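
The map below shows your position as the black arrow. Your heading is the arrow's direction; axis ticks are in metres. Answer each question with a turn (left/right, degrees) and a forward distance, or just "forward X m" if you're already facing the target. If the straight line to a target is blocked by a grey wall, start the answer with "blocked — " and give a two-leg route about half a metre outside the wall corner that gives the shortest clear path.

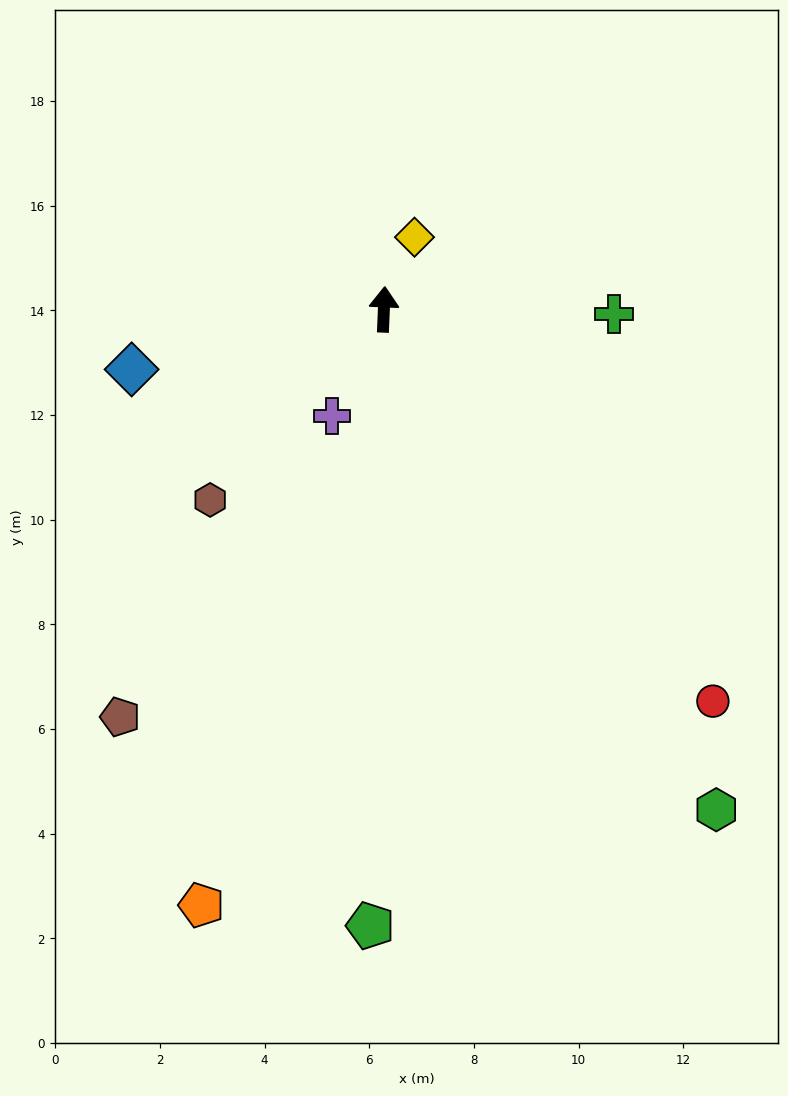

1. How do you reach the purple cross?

turn left 156°, forward 2.3 m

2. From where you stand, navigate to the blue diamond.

turn left 106°, forward 5.0 m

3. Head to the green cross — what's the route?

turn right 89°, forward 4.4 m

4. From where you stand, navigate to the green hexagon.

turn right 144°, forward 11.5 m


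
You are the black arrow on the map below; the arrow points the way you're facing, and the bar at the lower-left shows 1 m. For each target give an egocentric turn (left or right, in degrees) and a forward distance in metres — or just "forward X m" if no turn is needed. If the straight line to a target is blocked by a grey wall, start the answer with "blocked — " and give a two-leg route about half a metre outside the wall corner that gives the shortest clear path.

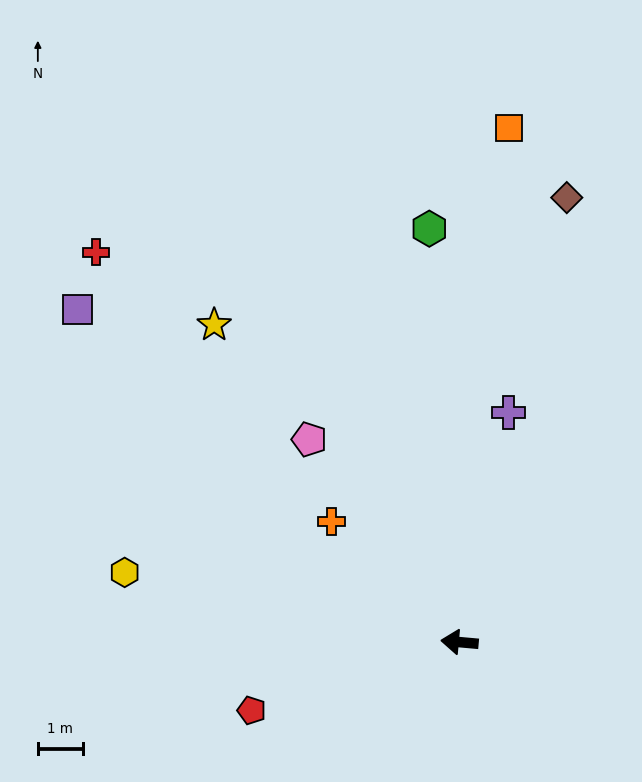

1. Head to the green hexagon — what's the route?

turn right 81°, forward 9.2 m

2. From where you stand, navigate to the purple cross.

turn right 97°, forward 5.2 m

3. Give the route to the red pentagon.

turn left 23°, forward 4.9 m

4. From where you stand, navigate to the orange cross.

turn right 38°, forward 3.9 m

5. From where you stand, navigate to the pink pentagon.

turn right 48°, forward 5.6 m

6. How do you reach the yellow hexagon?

turn right 7°, forward 7.6 m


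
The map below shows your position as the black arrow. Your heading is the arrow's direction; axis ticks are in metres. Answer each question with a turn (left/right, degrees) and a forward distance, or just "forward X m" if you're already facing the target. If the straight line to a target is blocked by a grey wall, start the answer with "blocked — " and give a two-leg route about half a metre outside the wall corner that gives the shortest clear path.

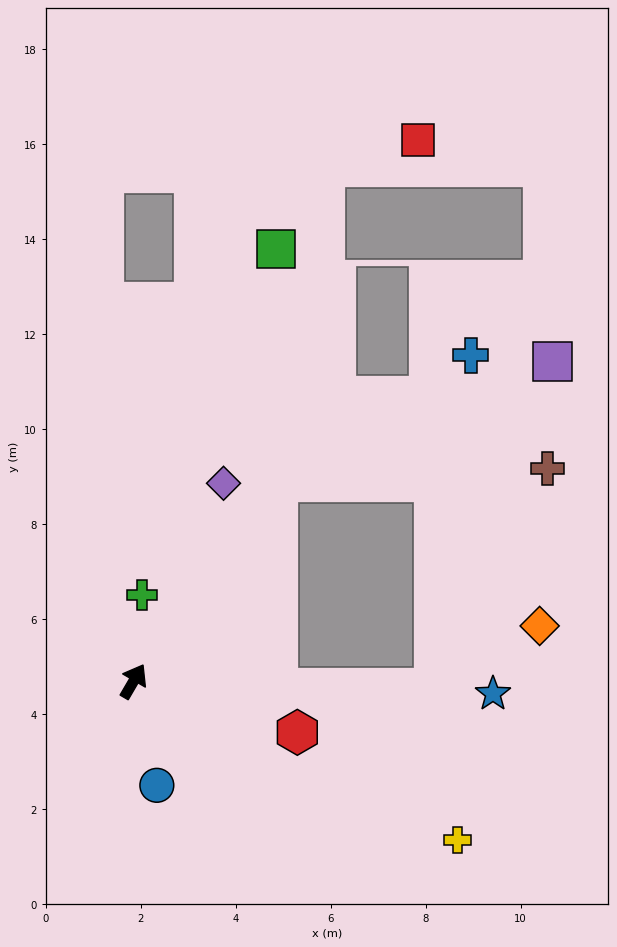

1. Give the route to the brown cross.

blocked — turn right 6°, forward 5.2 m, then turn right 51°, forward 5.7 m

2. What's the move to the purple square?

blocked — turn right 6°, forward 5.2 m, then turn right 30°, forward 6.3 m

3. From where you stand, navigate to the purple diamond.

turn left 6°, forward 4.6 m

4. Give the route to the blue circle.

turn right 137°, forward 2.2 m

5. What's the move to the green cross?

turn left 24°, forward 1.8 m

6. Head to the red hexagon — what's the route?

turn right 77°, forward 3.6 m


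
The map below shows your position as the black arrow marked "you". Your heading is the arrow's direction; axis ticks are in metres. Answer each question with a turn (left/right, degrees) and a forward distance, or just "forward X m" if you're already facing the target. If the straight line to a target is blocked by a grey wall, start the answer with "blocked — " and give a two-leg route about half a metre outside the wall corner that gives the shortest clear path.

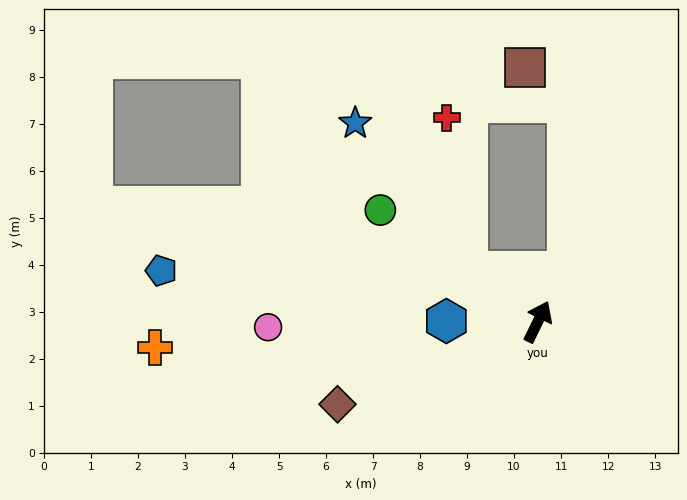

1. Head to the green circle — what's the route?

turn left 81°, forward 4.1 m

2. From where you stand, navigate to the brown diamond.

turn left 138°, forward 4.6 m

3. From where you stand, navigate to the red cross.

blocked — turn left 80°, forward 1.8 m, then turn right 46°, forward 3.3 m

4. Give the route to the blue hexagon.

turn left 116°, forward 1.9 m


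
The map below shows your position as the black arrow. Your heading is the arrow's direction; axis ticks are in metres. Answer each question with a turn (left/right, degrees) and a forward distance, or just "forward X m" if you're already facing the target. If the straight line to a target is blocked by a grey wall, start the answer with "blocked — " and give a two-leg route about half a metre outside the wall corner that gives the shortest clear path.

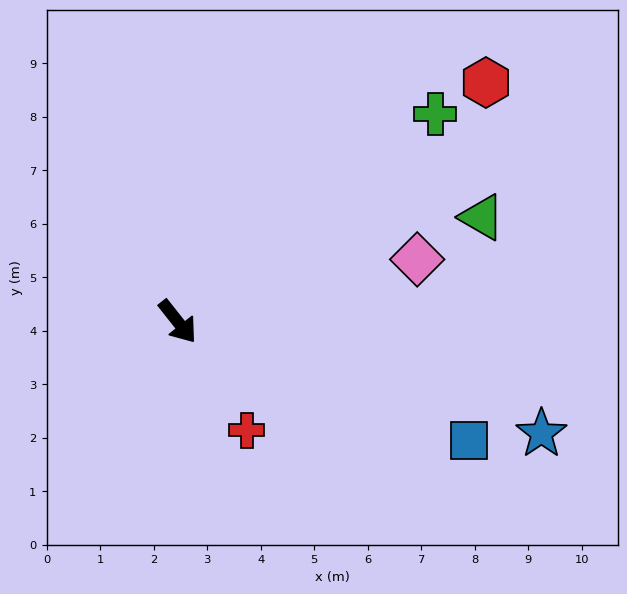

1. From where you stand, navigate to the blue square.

turn left 29°, forward 5.9 m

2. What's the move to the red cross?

turn right 6°, forward 2.4 m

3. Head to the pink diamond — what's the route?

turn left 66°, forward 4.6 m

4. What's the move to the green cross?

turn left 91°, forward 6.2 m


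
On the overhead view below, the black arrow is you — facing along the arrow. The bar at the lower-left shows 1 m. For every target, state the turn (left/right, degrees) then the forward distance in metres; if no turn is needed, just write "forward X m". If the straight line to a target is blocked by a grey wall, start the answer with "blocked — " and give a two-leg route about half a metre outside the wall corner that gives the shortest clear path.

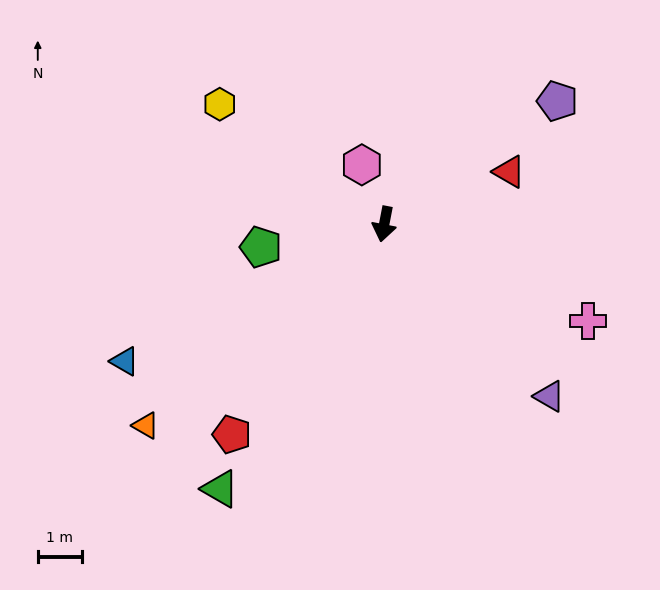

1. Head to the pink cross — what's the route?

turn left 75°, forward 5.1 m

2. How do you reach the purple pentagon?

turn left 136°, forward 4.8 m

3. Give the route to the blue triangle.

turn right 51°, forward 6.6 m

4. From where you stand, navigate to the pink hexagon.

turn right 148°, forward 1.4 m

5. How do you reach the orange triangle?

turn right 39°, forward 7.0 m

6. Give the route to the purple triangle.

turn left 55°, forward 5.4 m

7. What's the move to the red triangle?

turn left 124°, forward 3.1 m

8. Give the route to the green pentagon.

turn right 69°, forward 2.8 m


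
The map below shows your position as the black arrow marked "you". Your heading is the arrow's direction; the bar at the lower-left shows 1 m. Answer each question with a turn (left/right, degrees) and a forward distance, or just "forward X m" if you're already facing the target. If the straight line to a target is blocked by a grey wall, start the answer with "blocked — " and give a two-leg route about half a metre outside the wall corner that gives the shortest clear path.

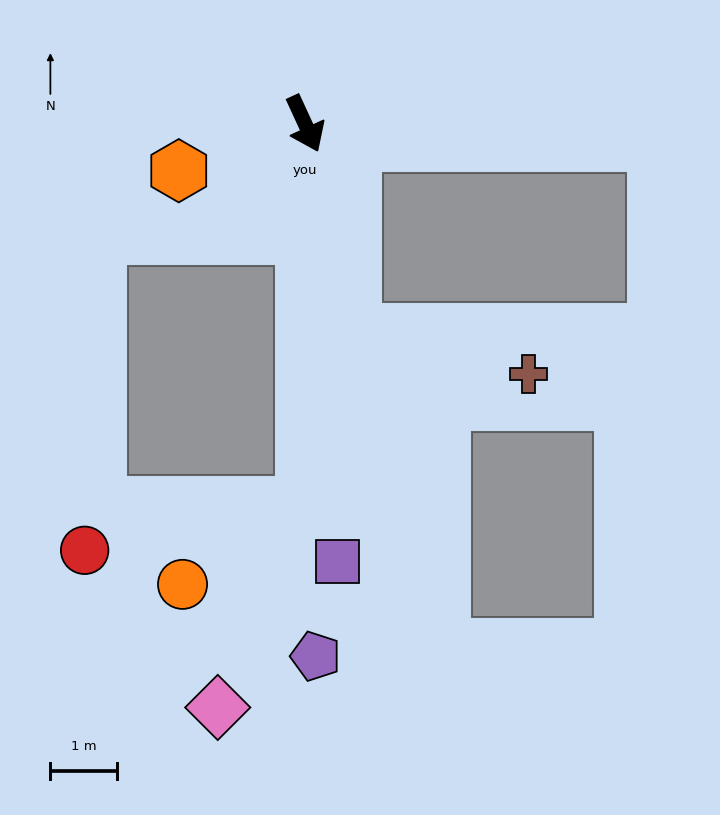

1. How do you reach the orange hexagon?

turn right 94°, forward 2.0 m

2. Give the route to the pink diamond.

blocked — turn right 25°, forward 5.8 m, then turn right 23°, forward 3.3 m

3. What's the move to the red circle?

blocked — turn right 25°, forward 5.8 m, then turn right 78°, forward 3.4 m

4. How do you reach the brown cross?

blocked — turn right 12°, forward 3.2 m, then turn left 64°, forward 2.7 m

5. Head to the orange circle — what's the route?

blocked — turn right 25°, forward 5.8 m, then turn right 57°, forward 2.2 m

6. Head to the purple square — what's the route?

turn right 20°, forward 6.6 m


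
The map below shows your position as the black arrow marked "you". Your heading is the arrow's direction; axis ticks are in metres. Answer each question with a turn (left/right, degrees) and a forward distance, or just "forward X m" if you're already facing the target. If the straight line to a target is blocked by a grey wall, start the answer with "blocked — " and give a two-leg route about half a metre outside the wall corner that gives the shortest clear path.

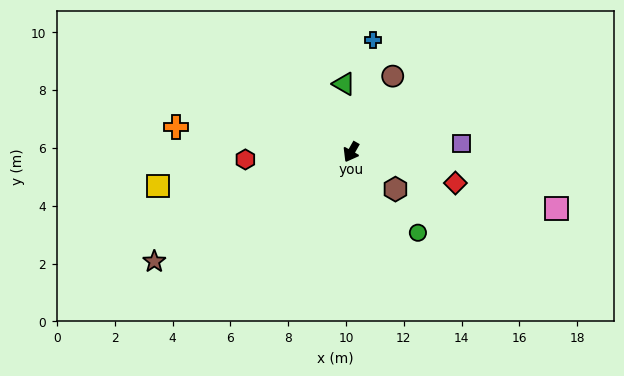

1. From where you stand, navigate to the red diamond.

turn left 103°, forward 3.8 m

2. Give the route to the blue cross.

turn right 161°, forward 4.0 m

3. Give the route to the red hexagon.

turn right 56°, forward 3.7 m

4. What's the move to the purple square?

turn left 124°, forward 3.8 m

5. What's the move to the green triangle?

turn right 144°, forward 2.4 m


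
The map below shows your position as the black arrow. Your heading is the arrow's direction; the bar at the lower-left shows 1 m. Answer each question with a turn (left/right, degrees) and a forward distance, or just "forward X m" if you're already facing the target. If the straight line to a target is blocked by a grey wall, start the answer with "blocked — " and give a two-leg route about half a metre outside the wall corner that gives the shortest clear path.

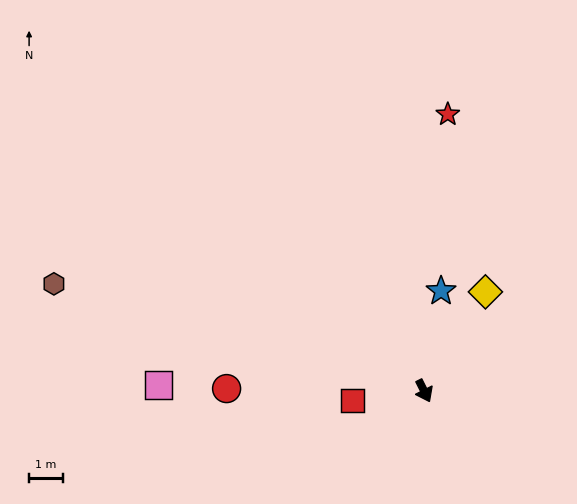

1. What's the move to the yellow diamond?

turn left 122°, forward 3.5 m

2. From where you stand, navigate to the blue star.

turn left 144°, forward 3.0 m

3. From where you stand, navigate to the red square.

turn right 109°, forward 2.1 m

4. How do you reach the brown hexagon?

turn right 133°, forward 11.4 m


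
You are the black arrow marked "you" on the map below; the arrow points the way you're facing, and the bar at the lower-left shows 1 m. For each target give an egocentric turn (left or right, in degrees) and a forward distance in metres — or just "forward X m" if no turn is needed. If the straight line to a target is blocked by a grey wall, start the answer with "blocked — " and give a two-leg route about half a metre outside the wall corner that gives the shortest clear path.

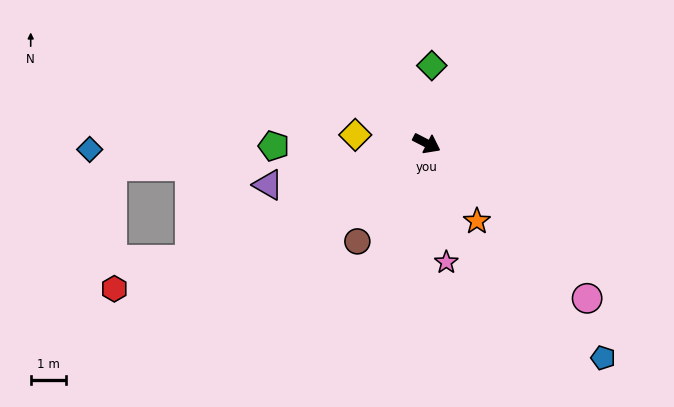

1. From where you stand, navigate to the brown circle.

turn right 98°, forward 3.4 m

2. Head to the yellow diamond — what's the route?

turn right 160°, forward 2.0 m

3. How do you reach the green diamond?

turn left 113°, forward 2.2 m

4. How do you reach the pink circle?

turn right 17°, forward 6.3 m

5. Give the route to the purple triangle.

turn right 138°, forward 4.6 m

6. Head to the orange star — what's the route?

turn right 30°, forward 2.6 m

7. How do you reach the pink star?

turn right 53°, forward 3.4 m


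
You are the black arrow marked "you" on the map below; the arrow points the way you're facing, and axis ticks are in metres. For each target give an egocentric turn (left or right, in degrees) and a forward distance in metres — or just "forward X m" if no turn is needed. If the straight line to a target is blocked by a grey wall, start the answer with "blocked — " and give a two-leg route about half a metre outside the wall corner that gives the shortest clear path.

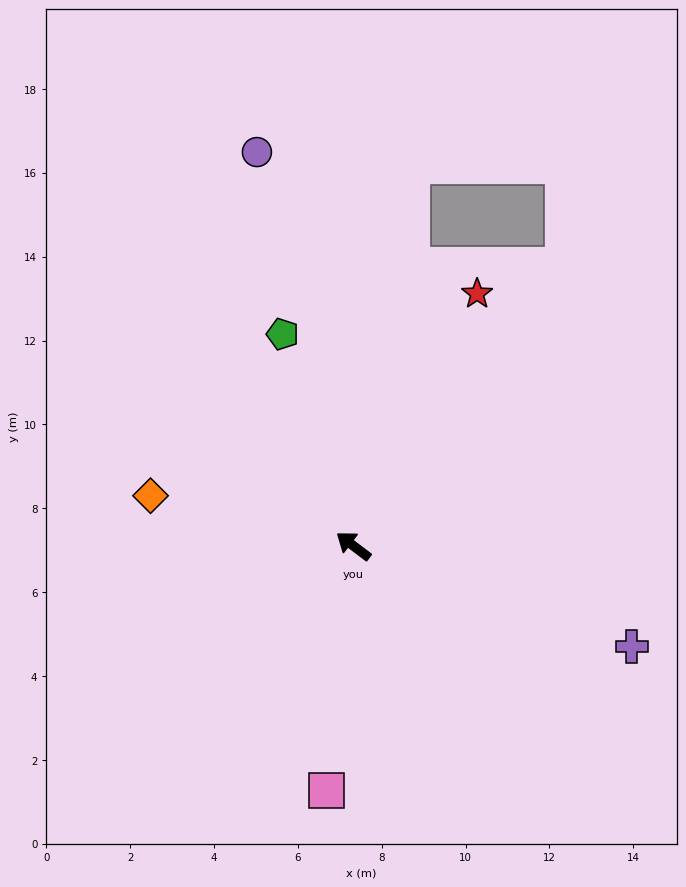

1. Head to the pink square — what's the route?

turn left 121°, forward 5.9 m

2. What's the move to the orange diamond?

turn left 23°, forward 5.0 m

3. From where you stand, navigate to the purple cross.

turn right 163°, forward 7.1 m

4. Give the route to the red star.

turn right 79°, forward 6.7 m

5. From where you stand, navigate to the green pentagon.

turn right 34°, forward 5.3 m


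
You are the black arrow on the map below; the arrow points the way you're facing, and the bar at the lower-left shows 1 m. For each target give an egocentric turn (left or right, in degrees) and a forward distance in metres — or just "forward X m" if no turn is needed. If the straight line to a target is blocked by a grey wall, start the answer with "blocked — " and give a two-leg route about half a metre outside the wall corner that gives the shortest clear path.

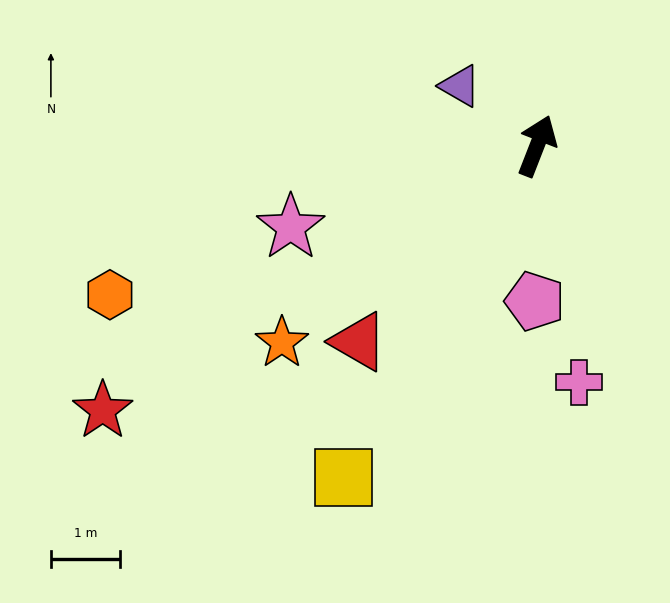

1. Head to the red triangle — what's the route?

turn left 159°, forward 3.9 m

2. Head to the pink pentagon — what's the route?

turn right 159°, forward 2.3 m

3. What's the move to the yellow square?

turn left 171°, forward 5.6 m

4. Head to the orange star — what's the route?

turn left 149°, forward 4.7 m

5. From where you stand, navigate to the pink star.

turn left 130°, forward 3.8 m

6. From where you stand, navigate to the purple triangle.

turn left 73°, forward 1.4 m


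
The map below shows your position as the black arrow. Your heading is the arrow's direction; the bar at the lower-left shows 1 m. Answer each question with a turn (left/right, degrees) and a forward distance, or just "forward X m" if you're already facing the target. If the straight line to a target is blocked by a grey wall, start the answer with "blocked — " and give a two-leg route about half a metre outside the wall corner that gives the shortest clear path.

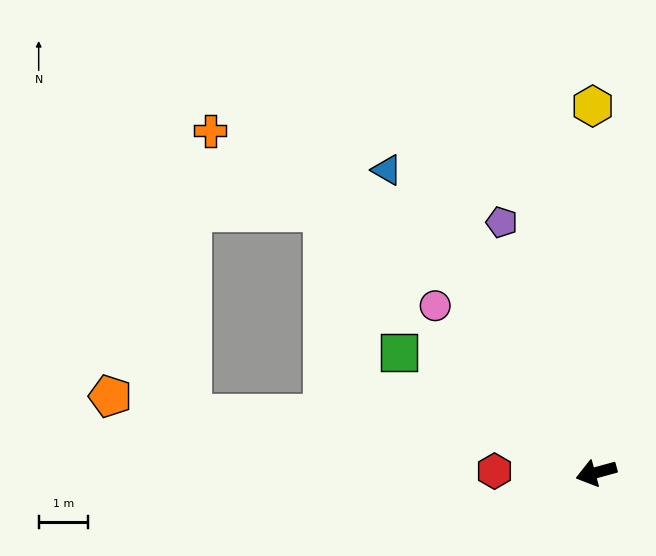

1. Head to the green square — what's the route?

turn right 47°, forward 4.6 m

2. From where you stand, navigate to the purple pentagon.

turn right 85°, forward 5.4 m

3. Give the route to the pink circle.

turn right 61°, forward 4.7 m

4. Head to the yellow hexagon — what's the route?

turn right 105°, forward 7.4 m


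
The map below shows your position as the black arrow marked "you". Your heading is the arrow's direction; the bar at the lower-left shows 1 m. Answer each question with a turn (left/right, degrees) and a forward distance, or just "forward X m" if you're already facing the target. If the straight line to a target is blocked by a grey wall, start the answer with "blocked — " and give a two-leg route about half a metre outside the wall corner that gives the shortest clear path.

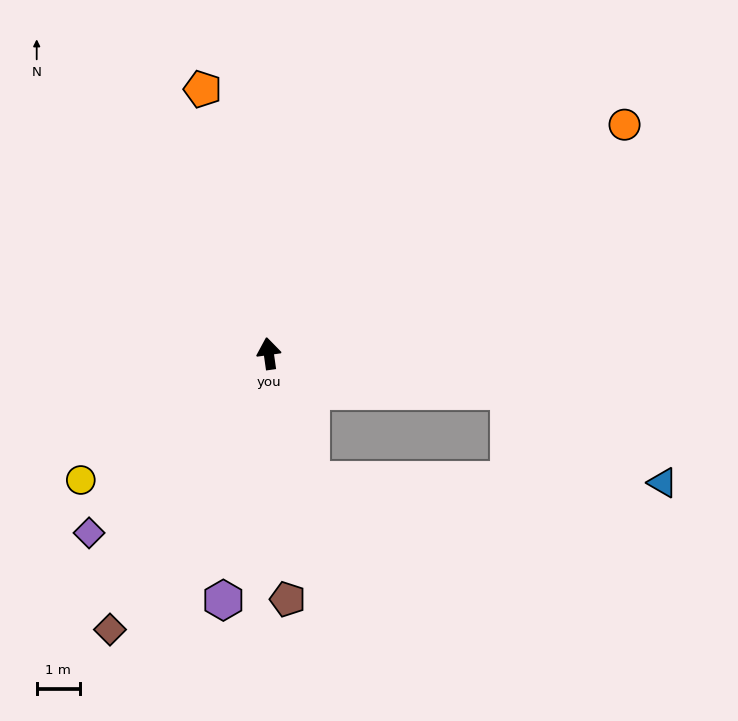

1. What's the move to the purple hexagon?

turn left 162°, forward 5.8 m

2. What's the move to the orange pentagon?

turn left 6°, forward 6.3 m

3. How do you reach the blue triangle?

blocked — turn right 107°, forward 5.6 m, then turn right 22°, forward 4.1 m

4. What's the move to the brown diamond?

turn left 142°, forward 7.3 m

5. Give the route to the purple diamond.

turn left 127°, forward 5.9 m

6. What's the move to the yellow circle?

turn left 116°, forward 5.2 m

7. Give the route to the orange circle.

turn right 65°, forward 9.7 m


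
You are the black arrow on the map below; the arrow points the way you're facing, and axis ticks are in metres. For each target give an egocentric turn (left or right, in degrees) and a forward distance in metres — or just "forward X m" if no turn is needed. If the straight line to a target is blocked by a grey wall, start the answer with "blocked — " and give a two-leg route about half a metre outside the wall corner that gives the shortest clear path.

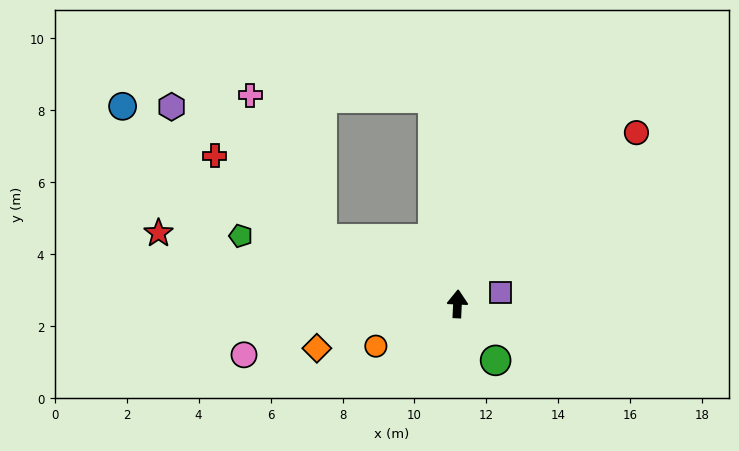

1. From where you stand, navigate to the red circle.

turn right 44°, forward 6.9 m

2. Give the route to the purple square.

turn right 72°, forward 1.2 m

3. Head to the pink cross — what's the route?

blocked — turn left 67°, forward 4.2 m, then turn right 38°, forward 4.5 m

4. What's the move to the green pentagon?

turn left 75°, forward 6.3 m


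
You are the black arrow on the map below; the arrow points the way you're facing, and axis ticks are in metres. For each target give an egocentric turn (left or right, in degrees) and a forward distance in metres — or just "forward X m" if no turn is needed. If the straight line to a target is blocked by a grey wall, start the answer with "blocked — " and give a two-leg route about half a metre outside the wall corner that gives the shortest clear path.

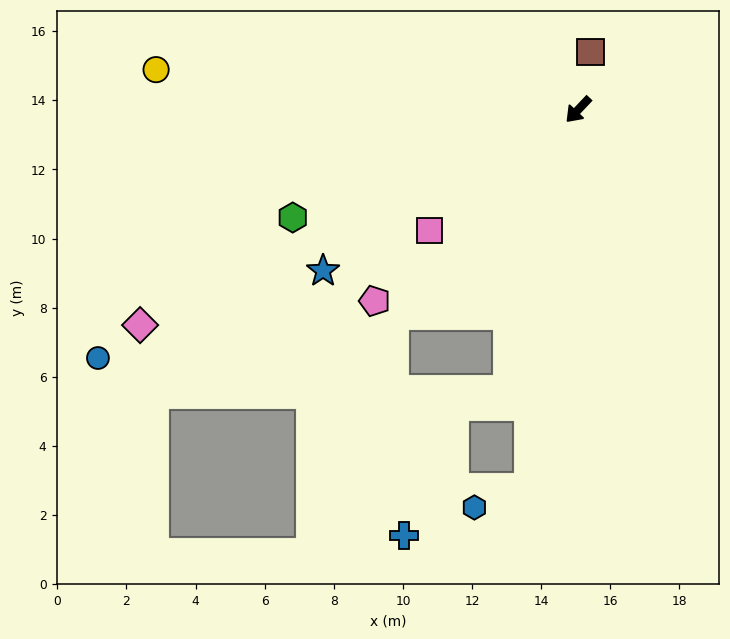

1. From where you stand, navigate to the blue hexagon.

blocked — turn left 36°, forward 11.0 m, then turn right 62°, forward 1.7 m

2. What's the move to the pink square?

turn right 7°, forward 5.5 m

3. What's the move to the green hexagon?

turn right 26°, forward 8.8 m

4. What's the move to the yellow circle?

turn right 52°, forward 12.3 m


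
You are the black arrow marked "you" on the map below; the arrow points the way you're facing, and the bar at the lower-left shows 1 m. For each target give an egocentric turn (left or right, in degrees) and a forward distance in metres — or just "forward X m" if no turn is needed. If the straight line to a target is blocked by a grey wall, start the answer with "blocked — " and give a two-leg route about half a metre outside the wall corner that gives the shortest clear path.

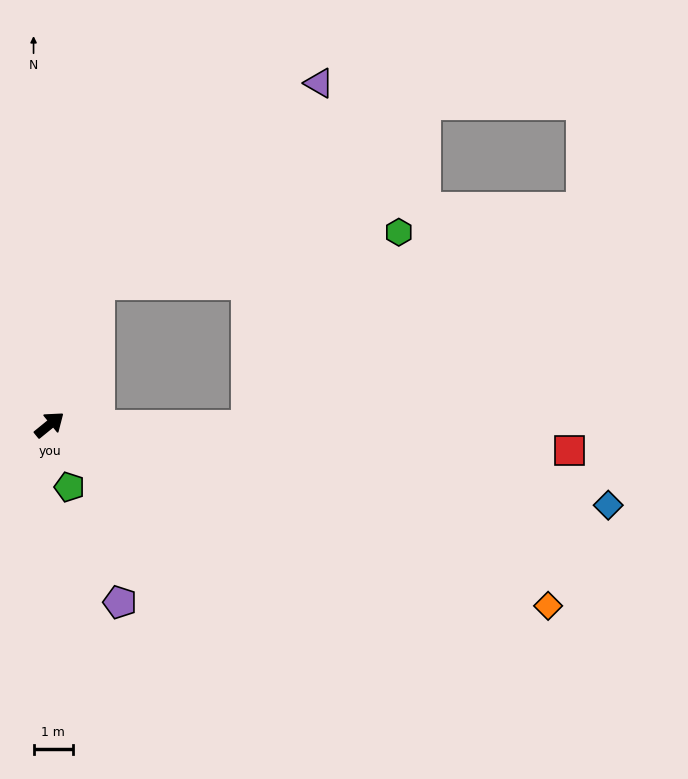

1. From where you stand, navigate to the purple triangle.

blocked — turn left 32°, forward 3.8 m, then turn right 29°, forward 7.6 m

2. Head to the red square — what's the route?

turn right 42°, forward 13.2 m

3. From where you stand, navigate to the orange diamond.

turn right 59°, forward 13.5 m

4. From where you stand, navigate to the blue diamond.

turn right 47°, forward 14.3 m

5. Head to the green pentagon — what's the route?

turn right 111°, forward 1.7 m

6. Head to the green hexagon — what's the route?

blocked — turn right 40°, forward 5.0 m, then turn left 53°, forward 6.2 m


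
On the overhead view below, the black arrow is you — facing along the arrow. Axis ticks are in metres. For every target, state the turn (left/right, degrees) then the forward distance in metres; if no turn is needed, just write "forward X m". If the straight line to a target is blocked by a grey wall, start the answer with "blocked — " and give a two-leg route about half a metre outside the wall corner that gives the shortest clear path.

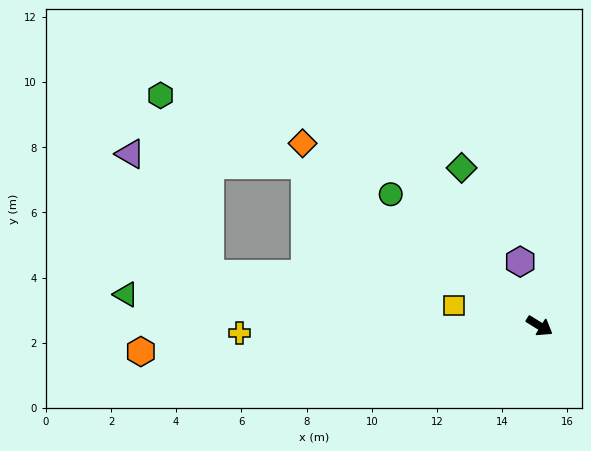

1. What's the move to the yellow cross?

turn right 147°, forward 9.2 m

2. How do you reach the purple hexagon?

turn left 139°, forward 2.1 m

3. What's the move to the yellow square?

turn right 162°, forward 2.7 m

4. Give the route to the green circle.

turn left 170°, forward 6.1 m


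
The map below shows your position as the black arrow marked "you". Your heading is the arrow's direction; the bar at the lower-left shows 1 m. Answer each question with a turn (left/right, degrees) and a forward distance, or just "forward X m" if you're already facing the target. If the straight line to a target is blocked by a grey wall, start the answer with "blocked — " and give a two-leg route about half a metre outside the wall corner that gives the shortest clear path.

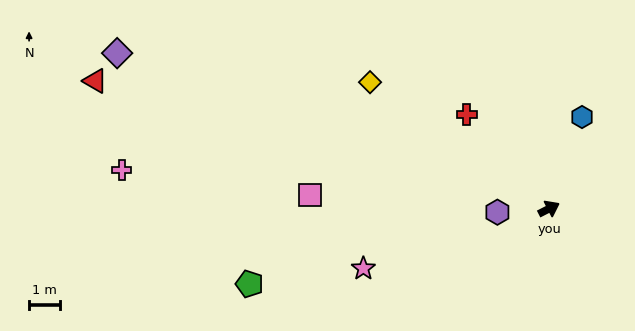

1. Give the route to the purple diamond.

turn left 133°, forward 14.7 m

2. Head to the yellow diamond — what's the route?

turn left 118°, forward 7.0 m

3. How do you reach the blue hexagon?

turn left 43°, forward 3.1 m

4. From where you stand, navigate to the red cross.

turn left 104°, forward 4.0 m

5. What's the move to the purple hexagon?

turn left 157°, forward 1.7 m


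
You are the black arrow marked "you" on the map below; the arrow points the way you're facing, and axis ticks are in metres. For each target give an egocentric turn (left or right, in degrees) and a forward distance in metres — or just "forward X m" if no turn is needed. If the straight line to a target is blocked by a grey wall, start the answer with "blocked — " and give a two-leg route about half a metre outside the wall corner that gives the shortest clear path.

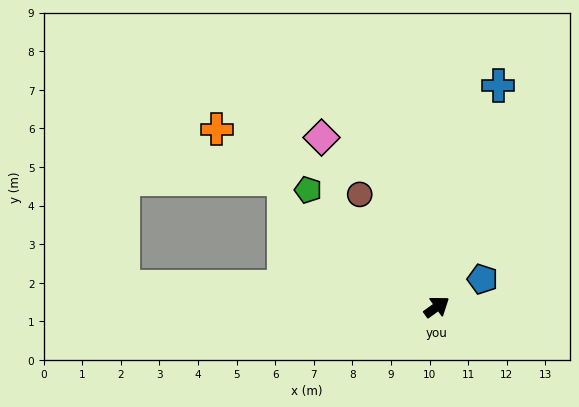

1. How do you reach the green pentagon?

turn left 102°, forward 4.5 m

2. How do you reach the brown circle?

turn left 89°, forward 3.5 m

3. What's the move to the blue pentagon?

turn right 4°, forward 1.4 m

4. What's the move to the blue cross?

turn left 39°, forward 6.0 m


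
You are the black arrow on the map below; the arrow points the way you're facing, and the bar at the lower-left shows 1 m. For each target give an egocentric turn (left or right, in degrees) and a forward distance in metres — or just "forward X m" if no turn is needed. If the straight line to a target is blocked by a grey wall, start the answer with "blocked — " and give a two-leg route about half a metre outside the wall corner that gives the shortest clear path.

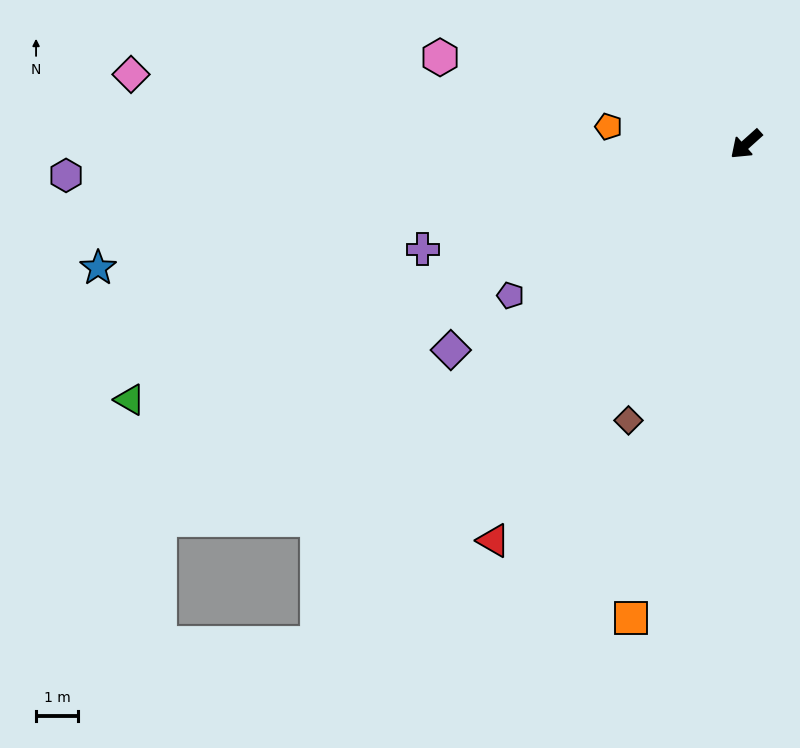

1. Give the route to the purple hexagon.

turn right 39°, forward 16.3 m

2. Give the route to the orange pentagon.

turn right 49°, forward 3.3 m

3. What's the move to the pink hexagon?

turn right 58°, forward 7.6 m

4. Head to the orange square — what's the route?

turn left 34°, forward 11.7 m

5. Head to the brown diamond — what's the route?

turn left 25°, forward 7.2 m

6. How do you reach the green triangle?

turn right 19°, forward 16.0 m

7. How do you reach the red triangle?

turn left 16°, forward 11.3 m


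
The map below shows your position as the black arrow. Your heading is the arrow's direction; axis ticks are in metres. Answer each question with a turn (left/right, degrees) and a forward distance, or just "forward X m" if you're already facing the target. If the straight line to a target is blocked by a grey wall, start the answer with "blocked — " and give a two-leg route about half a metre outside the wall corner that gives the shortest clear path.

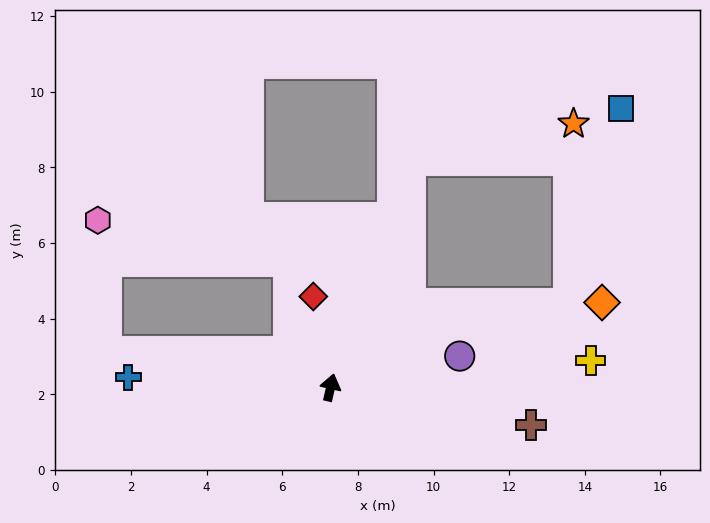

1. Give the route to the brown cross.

turn right 88°, forward 5.4 m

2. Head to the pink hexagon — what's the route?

blocked — turn left 94°, forward 6.0 m, then turn right 78°, forward 3.5 m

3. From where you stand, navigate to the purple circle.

turn right 63°, forward 3.5 m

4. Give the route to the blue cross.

turn left 100°, forward 5.4 m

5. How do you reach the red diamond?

turn left 24°, forward 2.4 m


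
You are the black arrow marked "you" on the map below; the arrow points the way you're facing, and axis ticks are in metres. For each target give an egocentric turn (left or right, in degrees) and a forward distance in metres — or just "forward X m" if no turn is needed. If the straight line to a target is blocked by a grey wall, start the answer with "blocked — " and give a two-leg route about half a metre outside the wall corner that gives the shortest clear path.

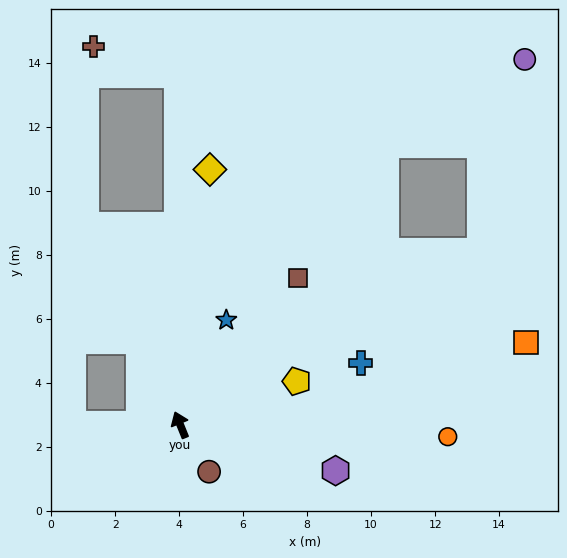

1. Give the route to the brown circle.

turn right 170°, forward 1.7 m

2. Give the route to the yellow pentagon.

turn right 92°, forward 3.9 m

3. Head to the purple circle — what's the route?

blocked — turn right 82°, forward 10.8 m, then turn left 47°, forward 6.2 m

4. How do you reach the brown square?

turn right 61°, forward 5.9 m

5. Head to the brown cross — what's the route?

blocked — turn right 22°, forward 10.9 m, then turn left 71°, forward 2.8 m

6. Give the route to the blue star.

turn right 46°, forward 3.6 m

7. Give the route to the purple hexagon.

turn right 128°, forward 5.1 m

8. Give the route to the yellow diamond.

turn right 29°, forward 8.0 m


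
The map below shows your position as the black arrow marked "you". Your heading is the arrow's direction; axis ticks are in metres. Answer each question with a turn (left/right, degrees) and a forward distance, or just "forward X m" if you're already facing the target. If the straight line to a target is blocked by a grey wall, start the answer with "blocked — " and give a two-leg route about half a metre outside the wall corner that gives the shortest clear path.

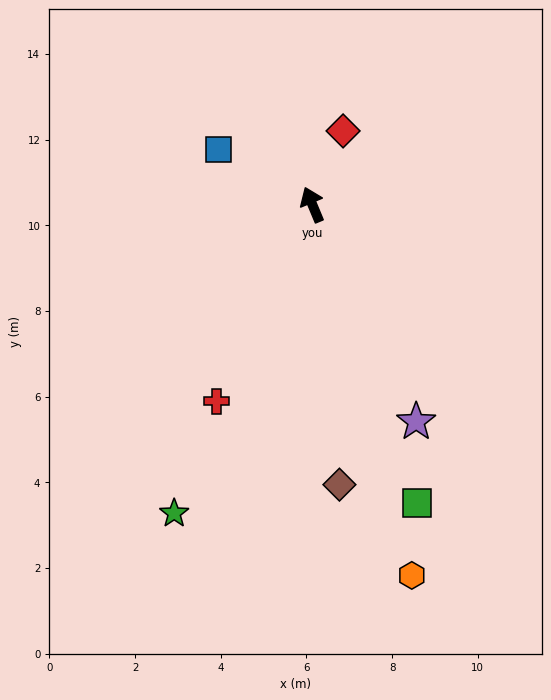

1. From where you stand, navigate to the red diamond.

turn right 45°, forward 1.9 m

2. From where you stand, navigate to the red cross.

turn left 131°, forward 5.1 m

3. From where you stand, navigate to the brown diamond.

turn left 163°, forward 6.6 m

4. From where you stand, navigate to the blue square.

turn left 37°, forward 2.5 m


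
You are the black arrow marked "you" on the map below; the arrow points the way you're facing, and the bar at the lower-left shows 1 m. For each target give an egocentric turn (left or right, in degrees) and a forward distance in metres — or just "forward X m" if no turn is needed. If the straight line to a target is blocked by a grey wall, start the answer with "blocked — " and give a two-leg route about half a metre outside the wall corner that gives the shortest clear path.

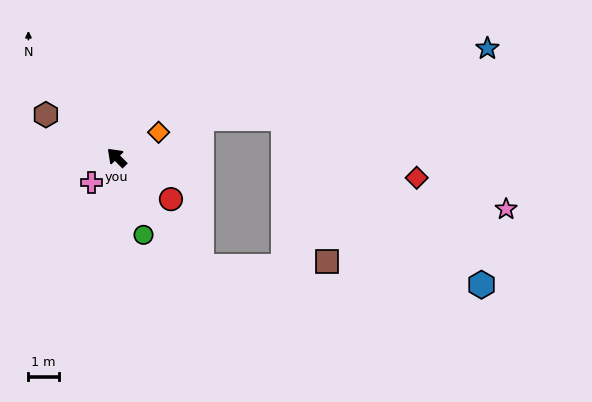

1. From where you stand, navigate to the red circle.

turn right 173°, forward 2.3 m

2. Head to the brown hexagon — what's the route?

turn left 13°, forward 2.7 m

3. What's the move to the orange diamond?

turn right 104°, forward 1.6 m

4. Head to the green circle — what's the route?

turn left 154°, forward 2.7 m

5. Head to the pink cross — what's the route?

turn left 89°, forward 1.2 m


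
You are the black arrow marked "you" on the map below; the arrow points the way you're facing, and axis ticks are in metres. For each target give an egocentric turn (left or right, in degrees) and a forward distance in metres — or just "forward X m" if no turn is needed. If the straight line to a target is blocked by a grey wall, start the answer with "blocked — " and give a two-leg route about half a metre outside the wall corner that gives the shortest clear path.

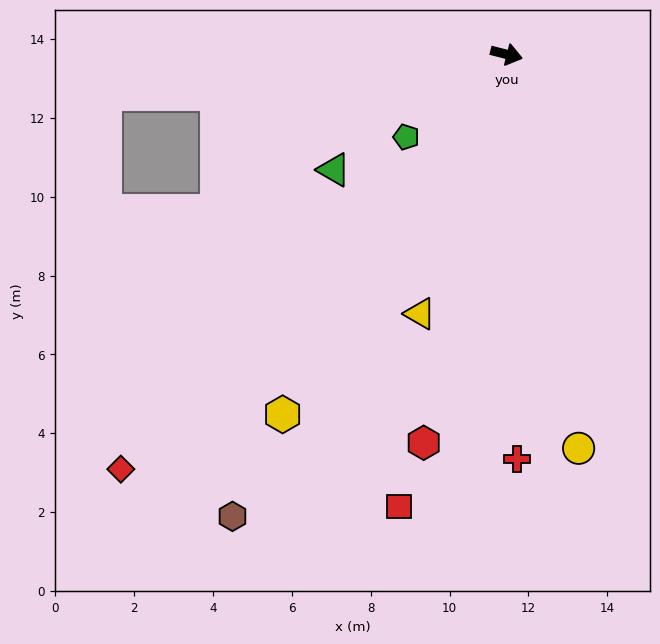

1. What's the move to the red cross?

turn right 74°, forward 10.3 m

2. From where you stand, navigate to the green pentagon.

turn right 126°, forward 3.3 m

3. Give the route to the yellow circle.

turn right 65°, forward 10.2 m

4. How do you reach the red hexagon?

turn right 88°, forward 10.1 m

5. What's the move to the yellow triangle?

turn right 94°, forward 6.9 m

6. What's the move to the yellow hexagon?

turn right 108°, forward 10.8 m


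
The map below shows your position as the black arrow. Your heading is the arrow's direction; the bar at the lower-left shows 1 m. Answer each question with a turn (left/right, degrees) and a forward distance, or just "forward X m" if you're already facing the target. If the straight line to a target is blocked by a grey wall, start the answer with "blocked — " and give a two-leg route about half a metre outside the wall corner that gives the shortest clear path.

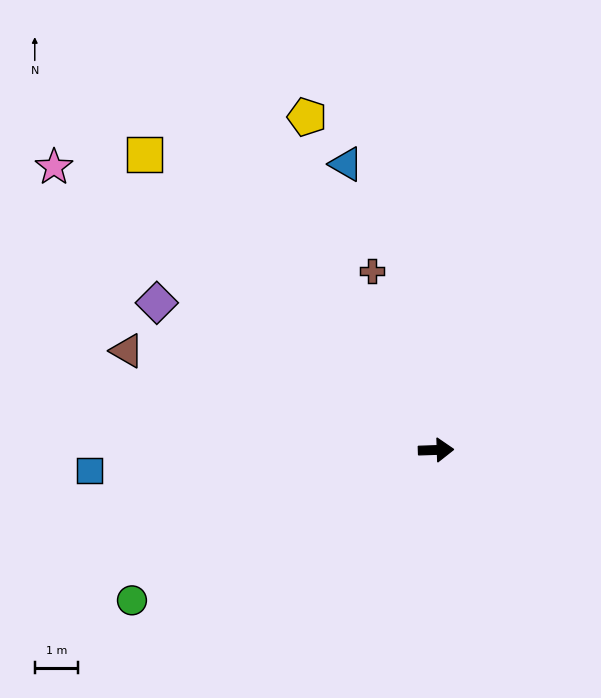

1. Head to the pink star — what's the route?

turn left 142°, forward 11.0 m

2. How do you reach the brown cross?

turn left 108°, forward 4.4 m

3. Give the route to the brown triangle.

turn left 160°, forward 7.5 m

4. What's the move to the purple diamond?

turn left 150°, forward 7.3 m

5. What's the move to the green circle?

turn right 156°, forward 7.9 m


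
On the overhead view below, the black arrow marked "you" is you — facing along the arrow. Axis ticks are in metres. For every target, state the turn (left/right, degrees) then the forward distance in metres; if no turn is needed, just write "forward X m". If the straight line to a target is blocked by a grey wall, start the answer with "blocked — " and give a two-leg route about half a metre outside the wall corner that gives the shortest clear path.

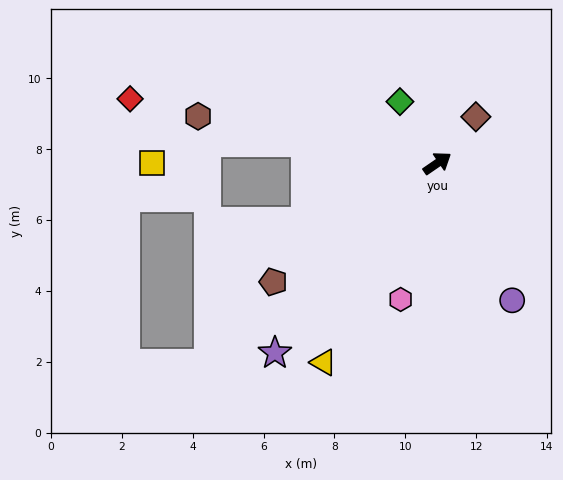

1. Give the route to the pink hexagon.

turn right 140°, forward 4.0 m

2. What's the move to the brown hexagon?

turn left 134°, forward 6.9 m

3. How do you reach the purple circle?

turn right 96°, forward 4.4 m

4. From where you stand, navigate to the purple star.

turn right 165°, forward 7.0 m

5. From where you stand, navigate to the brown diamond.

turn left 16°, forward 1.7 m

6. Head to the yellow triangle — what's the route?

turn right 154°, forward 6.5 m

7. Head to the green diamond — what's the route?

turn left 87°, forward 2.0 m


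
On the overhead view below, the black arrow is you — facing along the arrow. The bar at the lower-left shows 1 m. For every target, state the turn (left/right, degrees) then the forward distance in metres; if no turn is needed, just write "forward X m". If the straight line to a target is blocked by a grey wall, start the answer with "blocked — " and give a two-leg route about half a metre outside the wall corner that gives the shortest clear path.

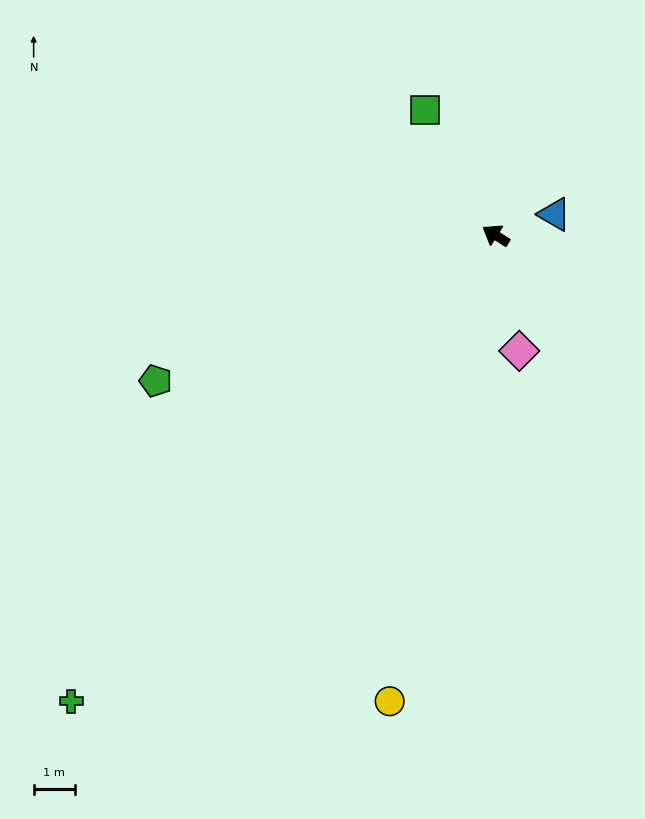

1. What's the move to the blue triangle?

turn right 128°, forward 1.5 m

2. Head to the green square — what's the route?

turn right 29°, forward 3.5 m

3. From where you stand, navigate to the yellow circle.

turn left 109°, forward 11.7 m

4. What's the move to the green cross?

turn left 80°, forward 15.4 m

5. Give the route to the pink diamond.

turn left 134°, forward 2.9 m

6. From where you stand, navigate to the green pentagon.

turn left 55°, forward 9.0 m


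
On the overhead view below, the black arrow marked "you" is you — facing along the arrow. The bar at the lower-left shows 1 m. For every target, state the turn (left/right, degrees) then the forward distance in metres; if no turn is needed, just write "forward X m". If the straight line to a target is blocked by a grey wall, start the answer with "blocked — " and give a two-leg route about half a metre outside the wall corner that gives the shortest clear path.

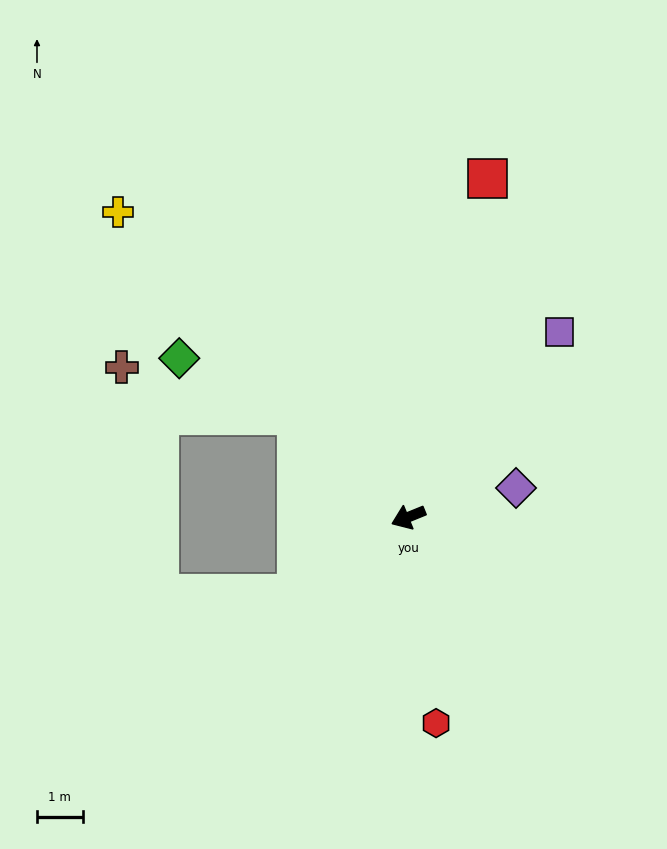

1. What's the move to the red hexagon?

turn left 76°, forward 4.5 m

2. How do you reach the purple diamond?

turn left 173°, forward 2.4 m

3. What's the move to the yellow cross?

turn right 69°, forward 9.2 m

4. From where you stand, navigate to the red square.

turn right 125°, forward 7.6 m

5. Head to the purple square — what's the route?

turn right 151°, forward 5.2 m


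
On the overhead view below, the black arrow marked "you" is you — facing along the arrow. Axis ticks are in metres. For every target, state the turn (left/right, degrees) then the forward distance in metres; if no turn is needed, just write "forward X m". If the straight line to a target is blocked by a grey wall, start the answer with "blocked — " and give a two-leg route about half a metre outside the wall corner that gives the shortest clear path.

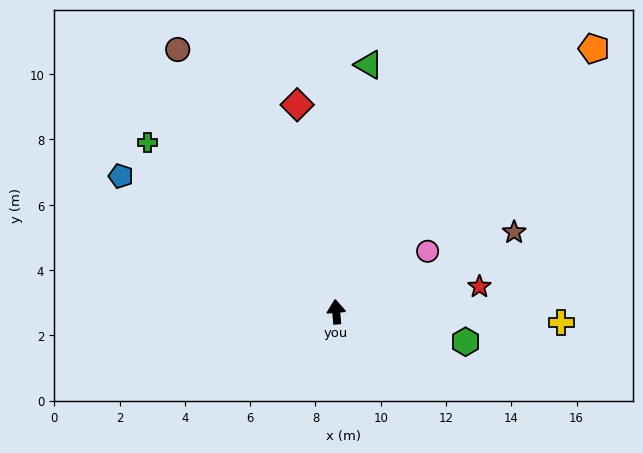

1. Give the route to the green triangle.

turn right 12°, forward 7.6 m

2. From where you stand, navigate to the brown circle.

turn left 26°, forward 9.4 m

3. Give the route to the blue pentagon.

turn left 53°, forward 7.8 m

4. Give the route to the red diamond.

turn left 6°, forward 6.5 m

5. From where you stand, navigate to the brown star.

turn right 71°, forward 6.0 m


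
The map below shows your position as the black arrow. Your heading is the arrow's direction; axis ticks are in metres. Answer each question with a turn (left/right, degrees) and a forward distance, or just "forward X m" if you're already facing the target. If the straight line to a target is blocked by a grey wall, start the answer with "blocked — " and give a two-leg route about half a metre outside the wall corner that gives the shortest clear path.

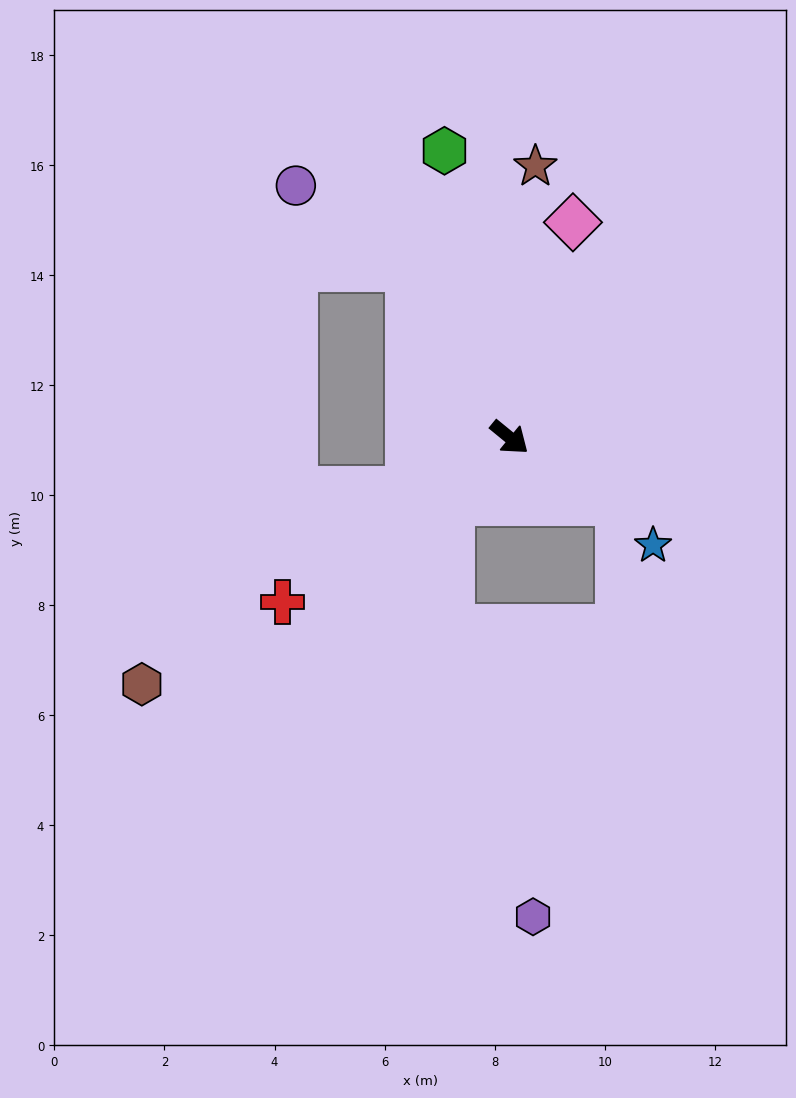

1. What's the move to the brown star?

turn left 124°, forward 4.9 m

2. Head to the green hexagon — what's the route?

turn left 142°, forward 5.3 m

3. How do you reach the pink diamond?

turn left 113°, forward 4.1 m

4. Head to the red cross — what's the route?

turn right 105°, forward 5.1 m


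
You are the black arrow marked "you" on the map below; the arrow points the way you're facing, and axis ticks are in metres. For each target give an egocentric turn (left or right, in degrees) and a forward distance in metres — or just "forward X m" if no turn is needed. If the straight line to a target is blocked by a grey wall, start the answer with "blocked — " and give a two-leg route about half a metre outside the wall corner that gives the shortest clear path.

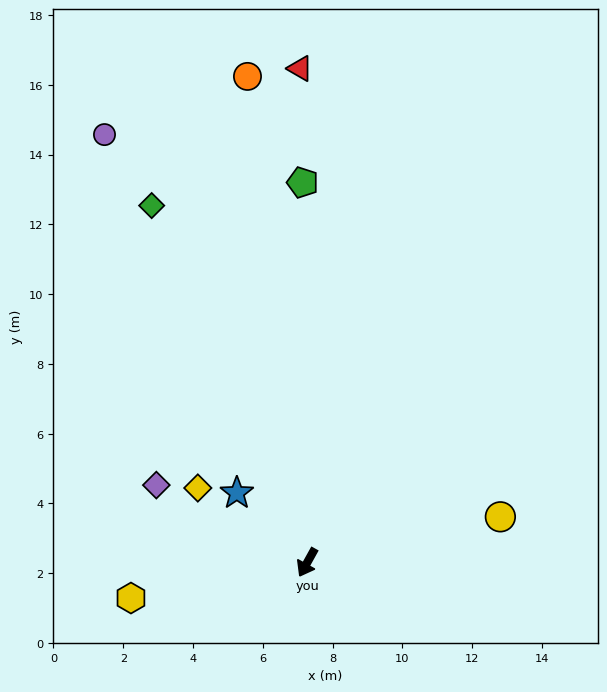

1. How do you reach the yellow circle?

turn left 132°, forward 5.7 m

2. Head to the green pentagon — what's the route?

turn right 150°, forward 10.9 m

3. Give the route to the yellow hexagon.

turn right 50°, forward 5.2 m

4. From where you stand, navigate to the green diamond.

turn right 127°, forward 11.2 m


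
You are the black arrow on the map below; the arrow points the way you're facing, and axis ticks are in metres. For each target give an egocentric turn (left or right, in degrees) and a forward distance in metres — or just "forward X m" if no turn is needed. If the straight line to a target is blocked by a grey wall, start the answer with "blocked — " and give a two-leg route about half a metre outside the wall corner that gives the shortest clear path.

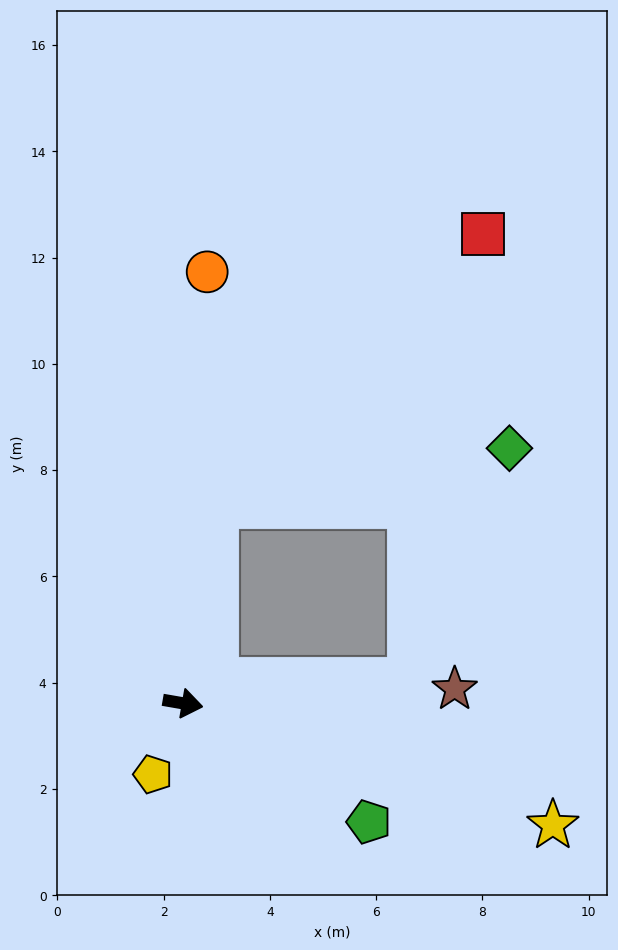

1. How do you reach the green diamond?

blocked — turn left 16°, forward 4.3 m, then turn left 61°, forward 4.7 m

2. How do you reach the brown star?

turn left 13°, forward 5.1 m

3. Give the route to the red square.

blocked — turn left 90°, forward 3.8 m, then turn right 35°, forward 7.2 m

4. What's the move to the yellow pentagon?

turn right 103°, forward 1.5 m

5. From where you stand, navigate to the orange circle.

turn left 97°, forward 8.1 m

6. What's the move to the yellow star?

turn right 8°, forward 7.3 m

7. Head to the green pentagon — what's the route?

turn right 23°, forward 4.2 m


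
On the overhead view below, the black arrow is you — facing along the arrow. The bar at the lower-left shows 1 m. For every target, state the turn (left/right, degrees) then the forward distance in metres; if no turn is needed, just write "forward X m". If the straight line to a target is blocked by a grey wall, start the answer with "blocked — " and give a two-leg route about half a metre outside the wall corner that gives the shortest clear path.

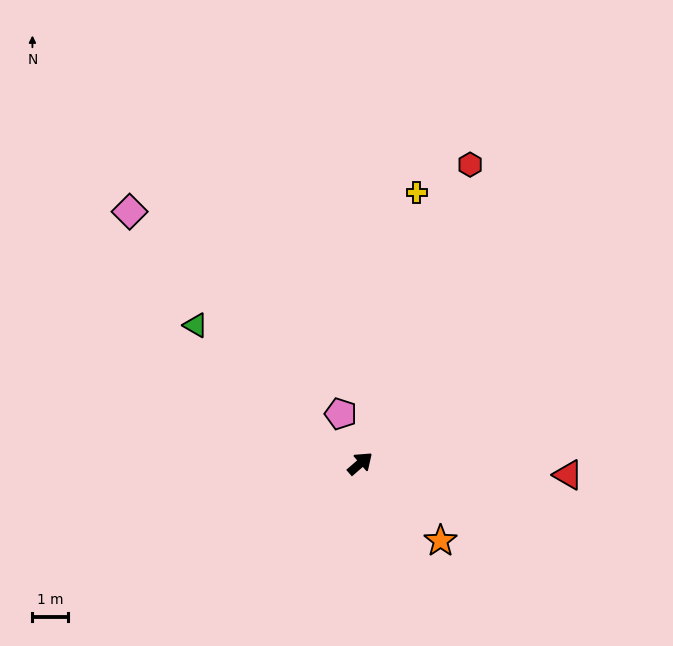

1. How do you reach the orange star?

turn right 85°, forward 3.1 m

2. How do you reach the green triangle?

turn left 99°, forward 6.0 m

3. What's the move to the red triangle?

turn right 44°, forward 5.8 m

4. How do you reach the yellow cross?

turn left 37°, forward 7.8 m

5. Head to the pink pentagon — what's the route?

turn left 71°, forward 1.5 m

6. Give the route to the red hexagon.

turn left 29°, forward 8.9 m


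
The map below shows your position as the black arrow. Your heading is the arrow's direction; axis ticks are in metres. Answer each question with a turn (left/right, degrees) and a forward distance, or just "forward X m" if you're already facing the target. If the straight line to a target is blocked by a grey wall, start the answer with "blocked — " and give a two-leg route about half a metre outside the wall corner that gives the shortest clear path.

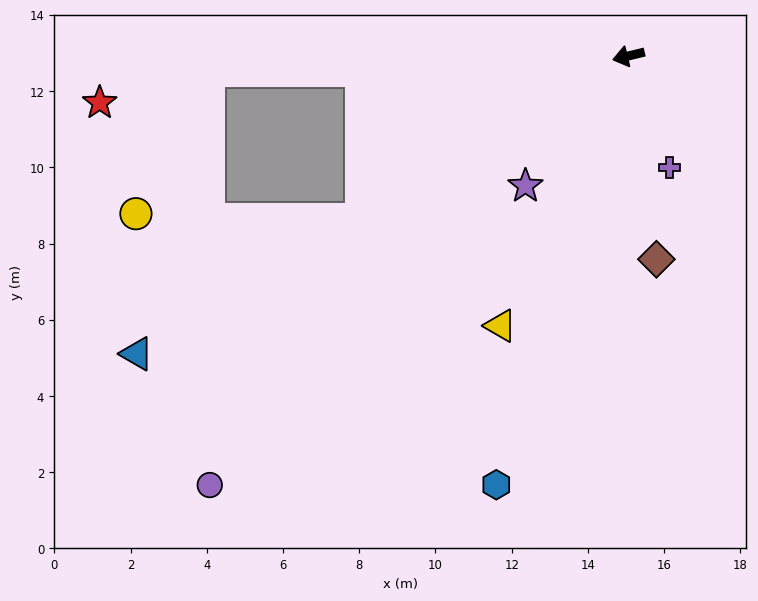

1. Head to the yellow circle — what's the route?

blocked — turn right 12°, forward 11.0 m, then turn left 61°, forward 4.2 m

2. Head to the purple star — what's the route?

turn left 38°, forward 4.4 m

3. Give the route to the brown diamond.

turn left 84°, forward 5.4 m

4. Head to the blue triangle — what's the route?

turn left 18°, forward 15.1 m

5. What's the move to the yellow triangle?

turn left 51°, forward 7.8 m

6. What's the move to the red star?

blocked — turn right 12°, forward 11.0 m, then turn left 15°, forward 3.0 m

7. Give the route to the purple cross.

turn left 97°, forward 3.1 m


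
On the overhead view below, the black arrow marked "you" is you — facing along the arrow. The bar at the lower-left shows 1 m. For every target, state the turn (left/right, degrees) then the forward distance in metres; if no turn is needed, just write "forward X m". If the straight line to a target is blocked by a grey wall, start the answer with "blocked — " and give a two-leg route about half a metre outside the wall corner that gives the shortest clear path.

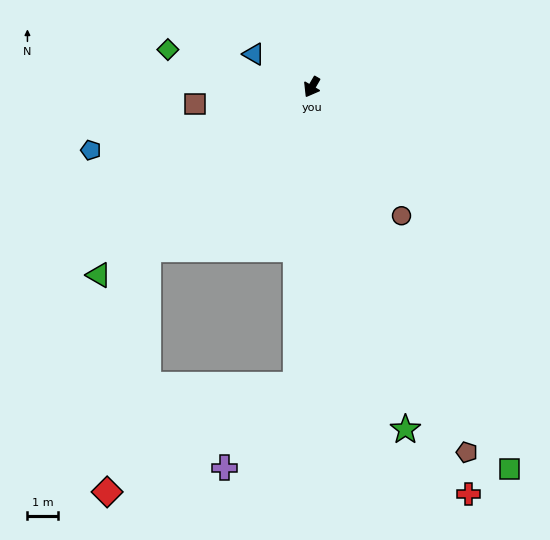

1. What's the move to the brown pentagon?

turn left 53°, forward 12.9 m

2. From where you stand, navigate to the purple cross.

blocked — turn left 27°, forward 9.7 m, then turn right 37°, forward 3.5 m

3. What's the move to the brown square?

turn right 52°, forward 3.8 m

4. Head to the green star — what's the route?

turn left 45°, forward 11.6 m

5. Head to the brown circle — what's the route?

turn left 65°, forward 5.1 m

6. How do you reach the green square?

turn left 58°, forward 14.0 m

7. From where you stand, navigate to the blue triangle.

turn right 89°, forward 2.2 m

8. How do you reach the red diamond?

blocked — turn right 15°, forward 7.5 m, then turn left 36°, forward 8.0 m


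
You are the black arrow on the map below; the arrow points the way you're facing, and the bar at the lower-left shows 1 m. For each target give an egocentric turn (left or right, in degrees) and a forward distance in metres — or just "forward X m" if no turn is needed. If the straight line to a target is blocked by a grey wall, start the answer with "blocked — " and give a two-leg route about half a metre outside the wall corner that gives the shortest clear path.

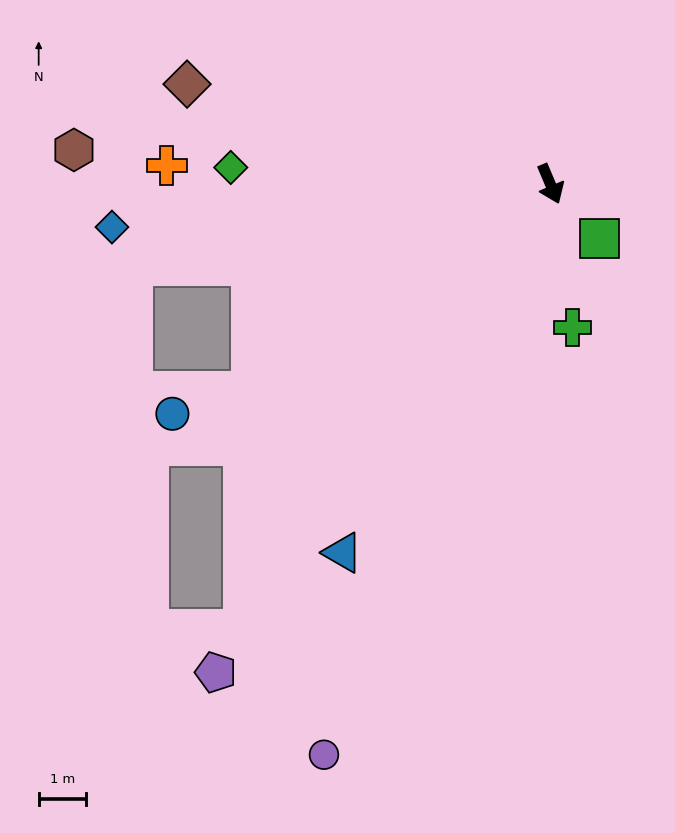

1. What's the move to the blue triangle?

turn right 52°, forward 9.0 m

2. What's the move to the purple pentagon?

turn right 57°, forward 12.5 m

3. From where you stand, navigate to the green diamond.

turn right 116°, forward 6.8 m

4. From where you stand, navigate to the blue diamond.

turn right 107°, forward 9.3 m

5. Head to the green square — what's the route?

turn left 20°, forward 1.6 m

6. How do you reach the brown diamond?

turn right 128°, forward 8.0 m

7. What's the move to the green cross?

turn right 14°, forward 3.1 m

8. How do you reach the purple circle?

turn right 45°, forward 13.0 m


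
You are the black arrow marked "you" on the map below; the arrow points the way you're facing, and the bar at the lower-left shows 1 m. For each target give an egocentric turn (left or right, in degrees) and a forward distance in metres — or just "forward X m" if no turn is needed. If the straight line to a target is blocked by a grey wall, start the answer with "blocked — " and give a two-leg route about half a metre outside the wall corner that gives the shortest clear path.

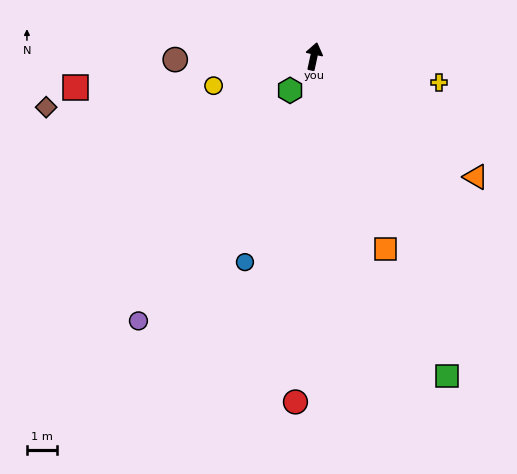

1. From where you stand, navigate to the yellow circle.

turn left 119°, forward 3.5 m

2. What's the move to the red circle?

turn right 171°, forward 11.6 m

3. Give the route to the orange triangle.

turn right 114°, forward 6.8 m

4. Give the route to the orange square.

turn right 147°, forward 6.9 m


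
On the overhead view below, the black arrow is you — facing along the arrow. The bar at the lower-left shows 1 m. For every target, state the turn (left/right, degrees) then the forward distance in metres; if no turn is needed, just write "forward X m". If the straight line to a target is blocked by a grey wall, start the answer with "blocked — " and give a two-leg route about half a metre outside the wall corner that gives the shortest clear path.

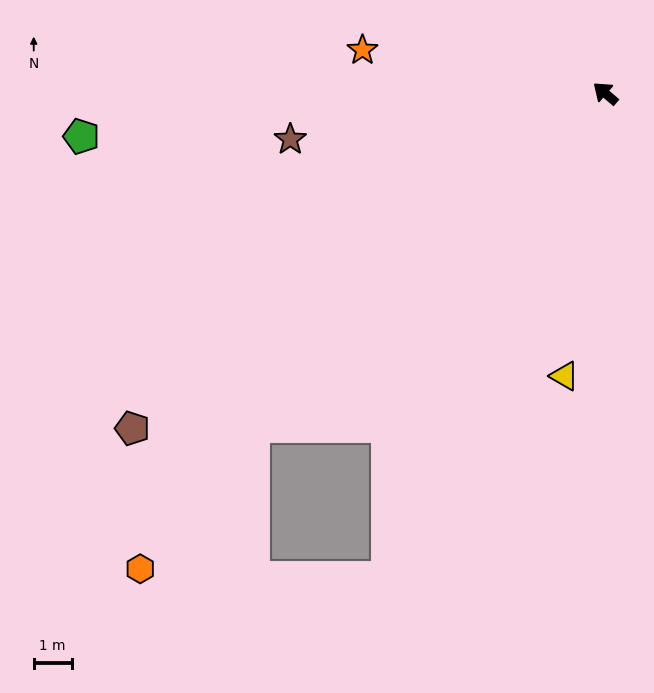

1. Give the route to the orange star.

turn left 30°, forward 6.5 m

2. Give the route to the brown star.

turn left 49°, forward 8.4 m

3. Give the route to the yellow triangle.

turn left 122°, forward 7.5 m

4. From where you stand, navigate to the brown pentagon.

turn left 76°, forward 15.2 m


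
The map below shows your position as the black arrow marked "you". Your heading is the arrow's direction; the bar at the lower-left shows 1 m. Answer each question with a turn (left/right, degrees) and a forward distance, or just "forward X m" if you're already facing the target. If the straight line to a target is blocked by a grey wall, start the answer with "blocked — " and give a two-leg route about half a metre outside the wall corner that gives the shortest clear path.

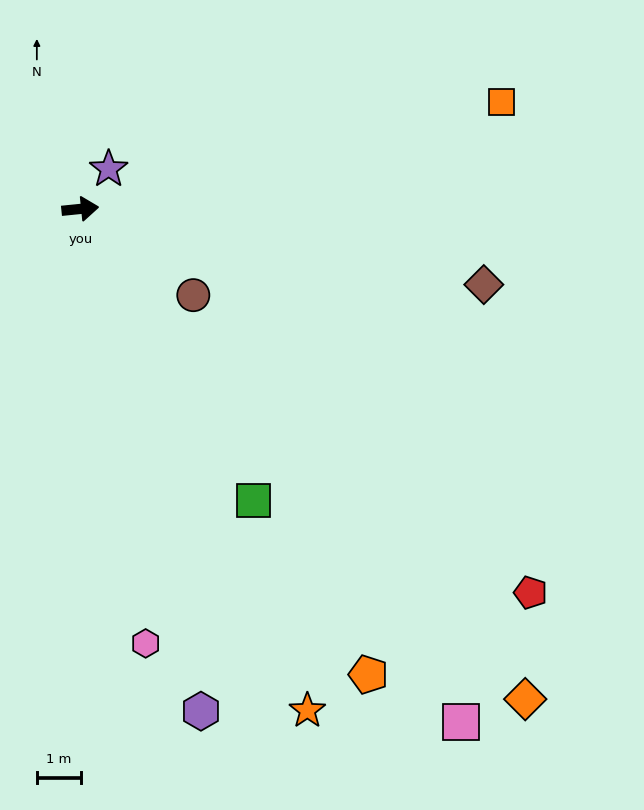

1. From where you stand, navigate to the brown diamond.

turn right 16°, forward 9.4 m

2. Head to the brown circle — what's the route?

turn right 43°, forward 3.2 m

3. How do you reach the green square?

turn right 65°, forward 7.7 m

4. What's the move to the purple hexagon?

turn right 82°, forward 11.8 m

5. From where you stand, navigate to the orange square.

turn left 8°, forward 9.9 m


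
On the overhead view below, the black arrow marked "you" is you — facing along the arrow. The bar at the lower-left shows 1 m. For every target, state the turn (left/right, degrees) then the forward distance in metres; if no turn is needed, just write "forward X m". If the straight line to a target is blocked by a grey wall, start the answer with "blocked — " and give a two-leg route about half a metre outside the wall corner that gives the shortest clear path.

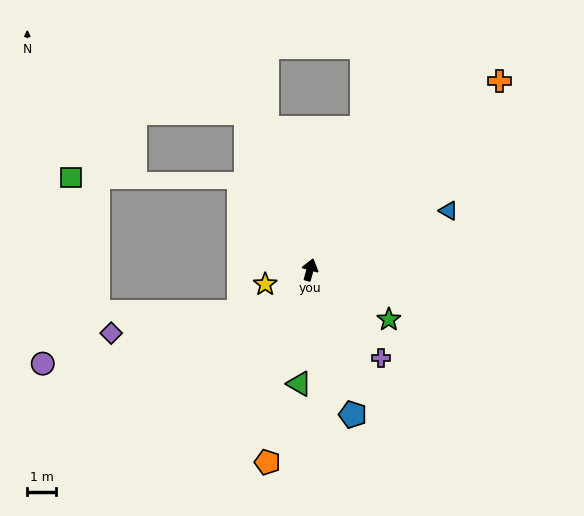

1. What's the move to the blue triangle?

turn right 51°, forward 5.2 m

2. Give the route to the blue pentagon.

turn right 148°, forward 5.2 m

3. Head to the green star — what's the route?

turn right 107°, forward 3.2 m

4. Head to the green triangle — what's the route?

turn right 170°, forward 3.9 m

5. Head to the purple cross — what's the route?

turn right 126°, forward 3.9 m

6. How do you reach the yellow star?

turn left 124°, forward 1.6 m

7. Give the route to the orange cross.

turn right 30°, forward 9.2 m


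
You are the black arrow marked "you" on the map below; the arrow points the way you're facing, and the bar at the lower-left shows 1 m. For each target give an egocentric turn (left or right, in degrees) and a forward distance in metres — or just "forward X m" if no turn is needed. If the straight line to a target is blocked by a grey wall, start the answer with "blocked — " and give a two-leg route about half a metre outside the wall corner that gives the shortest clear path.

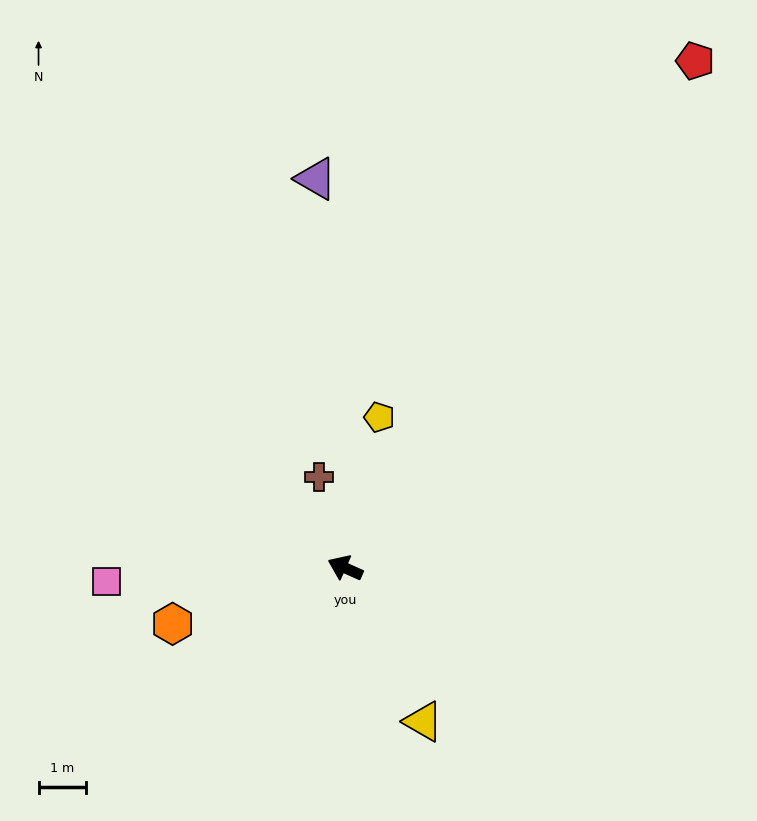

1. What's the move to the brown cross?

turn right 50°, forward 2.0 m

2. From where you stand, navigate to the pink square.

turn left 27°, forward 5.0 m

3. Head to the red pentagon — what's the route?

turn right 101°, forward 13.0 m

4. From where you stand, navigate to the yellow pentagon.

turn right 79°, forward 3.3 m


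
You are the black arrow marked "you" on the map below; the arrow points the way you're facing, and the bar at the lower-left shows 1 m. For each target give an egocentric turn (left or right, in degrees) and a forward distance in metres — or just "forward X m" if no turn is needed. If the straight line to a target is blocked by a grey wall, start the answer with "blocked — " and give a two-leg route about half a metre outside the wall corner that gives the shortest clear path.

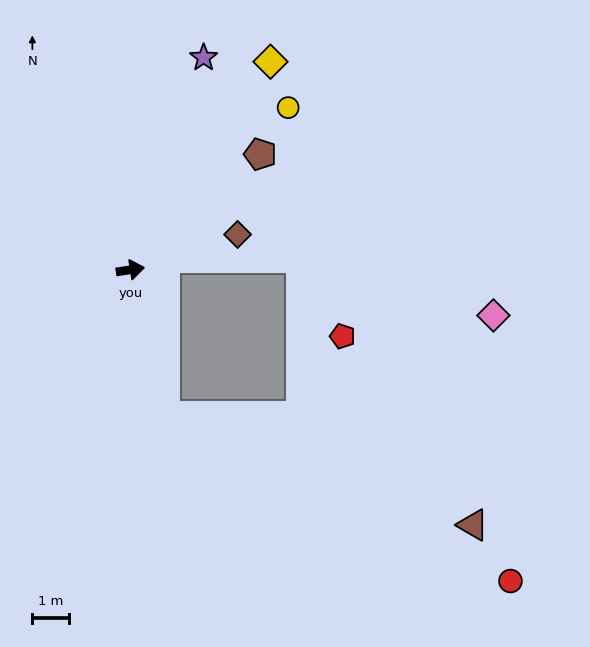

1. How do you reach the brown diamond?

turn left 9°, forward 3.1 m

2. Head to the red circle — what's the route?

blocked — turn right 86°, forward 4.1 m, then turn left 52°, forward 10.5 m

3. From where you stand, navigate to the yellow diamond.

turn left 47°, forward 6.9 m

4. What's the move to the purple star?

turn left 62°, forward 6.2 m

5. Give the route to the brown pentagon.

turn left 33°, forward 4.8 m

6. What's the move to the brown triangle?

blocked — turn right 86°, forward 4.1 m, then turn left 58°, forward 9.0 m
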